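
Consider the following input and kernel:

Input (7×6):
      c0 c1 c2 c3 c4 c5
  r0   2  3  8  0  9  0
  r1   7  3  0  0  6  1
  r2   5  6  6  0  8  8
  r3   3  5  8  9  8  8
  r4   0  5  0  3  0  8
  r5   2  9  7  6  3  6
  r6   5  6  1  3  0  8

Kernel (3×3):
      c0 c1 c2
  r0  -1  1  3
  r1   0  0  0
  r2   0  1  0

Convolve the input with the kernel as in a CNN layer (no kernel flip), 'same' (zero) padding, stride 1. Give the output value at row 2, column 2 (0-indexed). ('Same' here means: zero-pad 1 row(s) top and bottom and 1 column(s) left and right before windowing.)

The receptive field on the zero-padded input at this output position is [3 0 0 / 6 6 0 / 5 8 9]. Elementwise product with the kernel and sum: 3·-1 + 0·1 + 0·3 + 8·1.

5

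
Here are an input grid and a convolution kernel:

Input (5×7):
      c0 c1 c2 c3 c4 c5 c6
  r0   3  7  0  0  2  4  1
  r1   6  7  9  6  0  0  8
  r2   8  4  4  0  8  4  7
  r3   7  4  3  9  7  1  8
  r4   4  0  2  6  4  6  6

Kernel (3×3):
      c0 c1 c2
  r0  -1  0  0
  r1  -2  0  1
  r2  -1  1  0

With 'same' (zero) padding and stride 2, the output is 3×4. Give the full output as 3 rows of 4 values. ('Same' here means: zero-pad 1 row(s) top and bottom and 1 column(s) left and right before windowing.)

Output[0,0]: The receptive field on the zero-padded input at this output position is [0 0 0 / 0 3 7 / 0 6 7]. Elementwise product with the kernel and sum: 0·-1 + 0·-2 + 7·1 + 0·-1 + 6·1.

13 -12 -2 0
11 -16 -4 -1
0 2 -15 -13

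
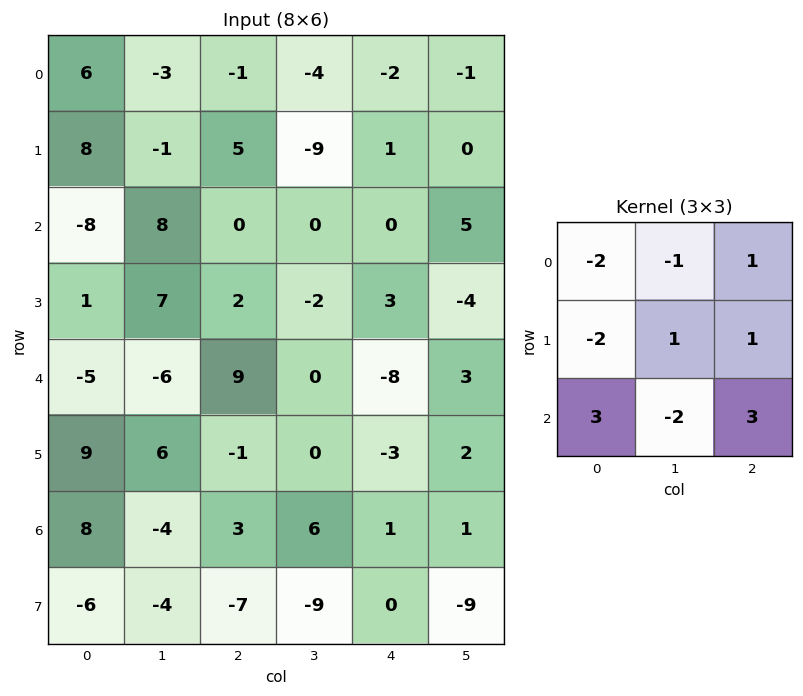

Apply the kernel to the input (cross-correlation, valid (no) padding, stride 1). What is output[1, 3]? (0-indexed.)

-2

The receptive field on the input at this output position is [-9 1 0 / 0 0 5 / -2 3 -4]. Elementwise product with the kernel and sum: -9·-2 + 1·-1 + 0·1 + 0·-2 + 0·1 + 5·1 + -2·3 + 3·-2 + -4·3.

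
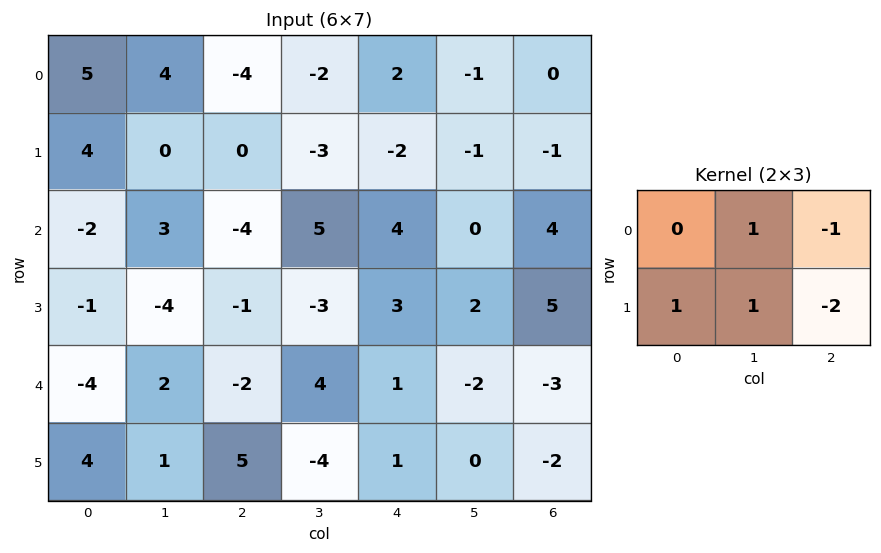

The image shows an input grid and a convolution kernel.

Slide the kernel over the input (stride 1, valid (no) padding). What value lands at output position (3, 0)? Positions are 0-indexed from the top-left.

The receptive field on the input at this output position is [-1 -4 -1 / -4 2 -2]. Elementwise product with the kernel and sum: -4·1 + -1·-1 + -4·1 + 2·1 + -2·-2.

-1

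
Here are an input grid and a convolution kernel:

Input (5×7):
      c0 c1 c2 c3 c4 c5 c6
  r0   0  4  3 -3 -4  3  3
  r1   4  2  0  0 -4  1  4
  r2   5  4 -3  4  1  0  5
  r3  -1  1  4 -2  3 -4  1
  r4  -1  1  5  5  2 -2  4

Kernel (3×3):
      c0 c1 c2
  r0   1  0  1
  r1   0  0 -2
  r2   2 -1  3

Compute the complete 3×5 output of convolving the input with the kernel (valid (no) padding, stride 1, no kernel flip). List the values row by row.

0 24 0 5 8
19 -14 13 -18 3
6 24 3 14 22

Output[0,0]: The receptive field on the input at this output position is [0 4 3 / 4 2 0 / 5 4 -3]. Elementwise product with the kernel and sum: 0·1 + 3·1 + 0·-2 + 5·2 + 4·-1 + -3·3.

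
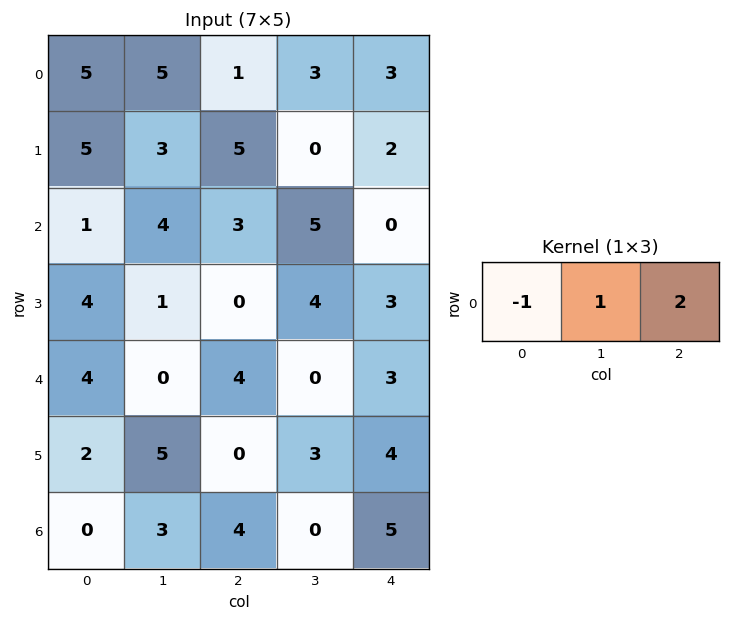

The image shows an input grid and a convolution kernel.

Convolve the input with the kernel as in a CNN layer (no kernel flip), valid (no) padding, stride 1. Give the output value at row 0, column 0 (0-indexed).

The receptive field on the input at this output position is [5 5 1]. Elementwise product with the kernel and sum: 5·-1 + 5·1 + 1·2.

2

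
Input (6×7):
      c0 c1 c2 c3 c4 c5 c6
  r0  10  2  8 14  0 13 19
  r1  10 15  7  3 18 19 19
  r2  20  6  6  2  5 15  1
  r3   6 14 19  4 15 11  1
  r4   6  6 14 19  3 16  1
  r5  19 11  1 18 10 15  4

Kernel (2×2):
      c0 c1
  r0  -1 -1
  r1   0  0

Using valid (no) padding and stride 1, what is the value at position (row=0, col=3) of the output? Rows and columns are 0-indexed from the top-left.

The receptive field on the input at this output position is [14 0 / 3 18]. Elementwise product with the kernel and sum: 14·-1 + 0·-1.

-14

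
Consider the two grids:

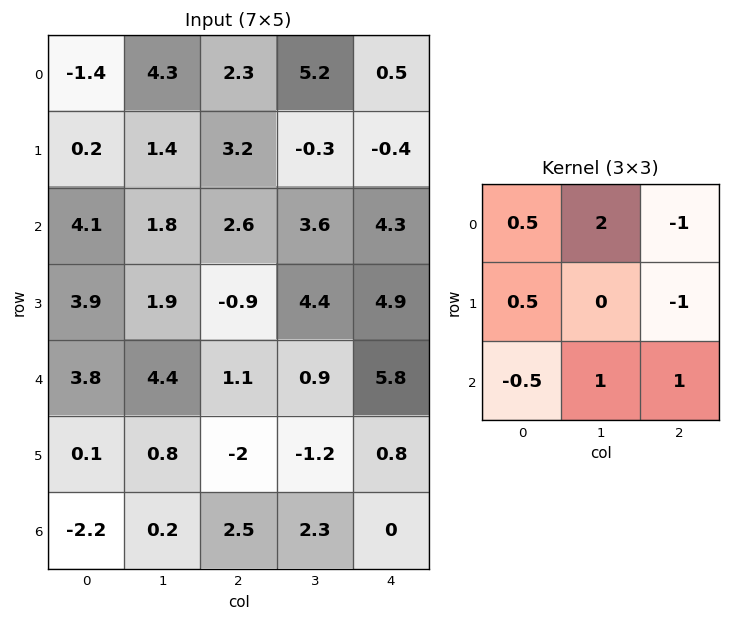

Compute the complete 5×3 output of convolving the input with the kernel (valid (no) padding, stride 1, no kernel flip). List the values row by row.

Output[0,0]: The receptive field on the input at this output position is [-1.4 4.3 2.3 / 0.2 1.4 3.2 / 4.1 1.8 2.6]. Elementwise product with the kernel and sum: -1.4·0.5 + 4.3·2 + 2.3·-1 + 0.2·0.5 + 3.2·-1 + 4.1·-0.5 + 1.8·1 + 2.6·1.
Output[0,1]: The receptive field on the input at this output position is [4.3 2.3 5.2 / 1.4 3.2 -0.3 / 1.8 2.6 3.6]. Elementwise product with the kernel and sum: 4.3·0.5 + 2.3·2 + 5.2·-1 + 1.4·0.5 + -0.3·-1 + 1.8·-0.5 + 2.6·1 + 3.6·1.

4.85 7.85 19.65
-1.8 7.25 8.15
9.5 -1.15 5
6.2 -7.55 -1.2
15.45 9.8 -4.2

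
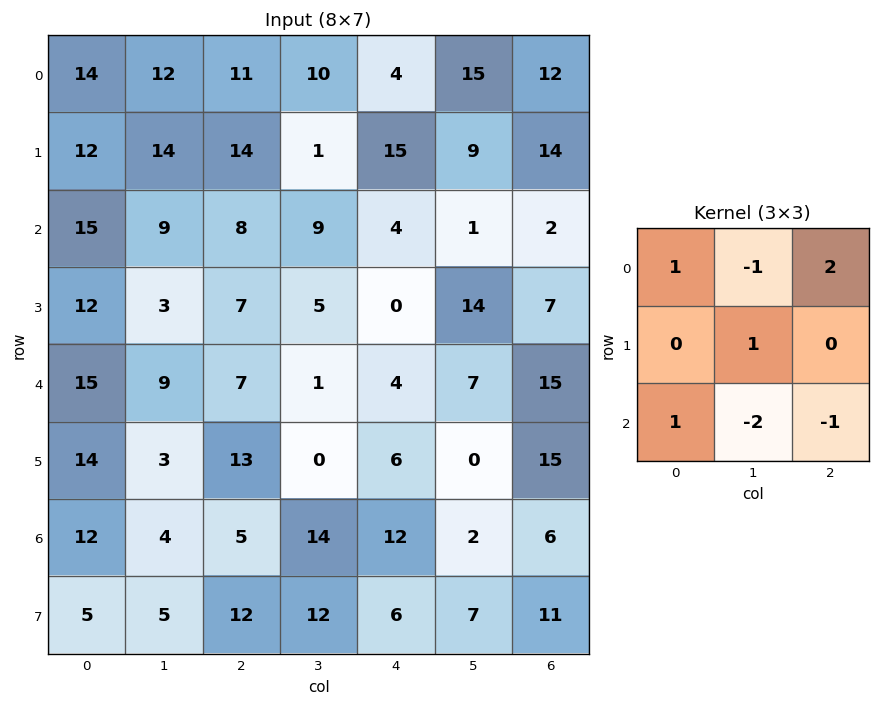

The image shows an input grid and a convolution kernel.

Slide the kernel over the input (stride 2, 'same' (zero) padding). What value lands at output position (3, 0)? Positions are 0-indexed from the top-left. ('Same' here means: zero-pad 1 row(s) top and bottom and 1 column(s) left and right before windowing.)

The receptive field on the zero-padded input at this output position is [0 14 3 / 0 12 4 / 0 5 5]. Elementwise product with the kernel and sum: 0·1 + 14·-1 + 3·2 + 12·1 + 0·1 + 5·-2 + 5·-1.

-11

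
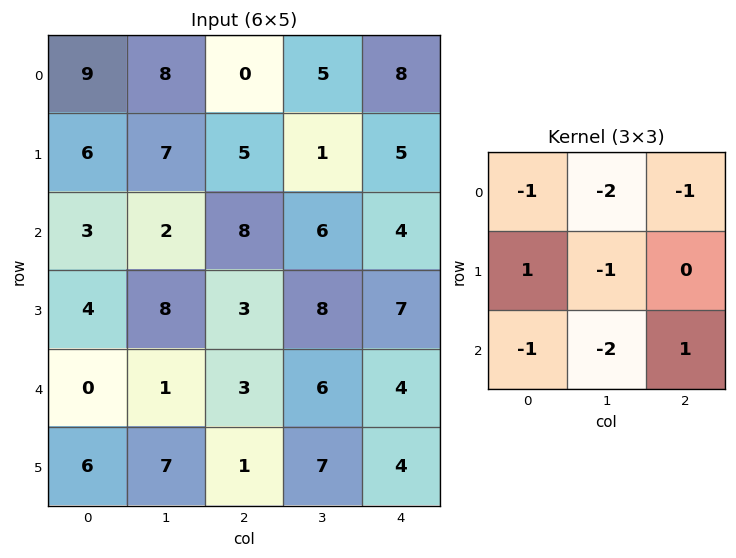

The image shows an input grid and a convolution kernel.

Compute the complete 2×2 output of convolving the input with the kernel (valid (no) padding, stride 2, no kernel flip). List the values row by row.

Output[0,0]: The receptive field on the input at this output position is [9 8 0 / 6 7 5 / 3 2 8]. Elementwise product with the kernel and sum: 9·-1 + 8·-2 + 0·-1 + 6·1 + 7·-1 + 3·-1 + 2·-2 + 8·1.

-25 -30
-18 -40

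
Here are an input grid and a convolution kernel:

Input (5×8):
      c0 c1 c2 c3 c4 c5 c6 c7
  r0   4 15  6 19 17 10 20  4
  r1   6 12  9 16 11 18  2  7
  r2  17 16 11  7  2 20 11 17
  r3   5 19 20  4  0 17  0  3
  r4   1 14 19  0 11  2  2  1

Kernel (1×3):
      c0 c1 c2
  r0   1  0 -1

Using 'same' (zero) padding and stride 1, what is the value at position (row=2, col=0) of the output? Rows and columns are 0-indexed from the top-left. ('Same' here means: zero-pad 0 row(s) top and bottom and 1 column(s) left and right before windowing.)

The receptive field on the zero-padded input at this output position is [0 17 16]. Elementwise product with the kernel and sum: 0·1 + 16·-1.

-16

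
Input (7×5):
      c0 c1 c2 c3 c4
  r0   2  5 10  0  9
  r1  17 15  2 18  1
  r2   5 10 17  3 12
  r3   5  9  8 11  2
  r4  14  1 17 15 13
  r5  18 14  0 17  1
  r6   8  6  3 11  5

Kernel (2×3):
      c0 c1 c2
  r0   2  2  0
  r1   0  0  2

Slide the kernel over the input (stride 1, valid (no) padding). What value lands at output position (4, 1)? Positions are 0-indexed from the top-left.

70

The receptive field on the input at this output position is [1 17 15 / 14 0 17]. Elementwise product with the kernel and sum: 1·2 + 17·2 + 17·2.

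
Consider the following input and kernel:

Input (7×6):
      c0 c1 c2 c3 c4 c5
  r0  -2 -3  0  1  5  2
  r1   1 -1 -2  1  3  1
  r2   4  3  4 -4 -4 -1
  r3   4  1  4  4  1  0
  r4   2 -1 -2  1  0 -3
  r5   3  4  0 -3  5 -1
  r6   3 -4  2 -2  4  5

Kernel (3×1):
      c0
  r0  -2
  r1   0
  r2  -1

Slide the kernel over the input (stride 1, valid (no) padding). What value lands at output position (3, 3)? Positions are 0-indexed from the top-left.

The receptive field on the input at this output position is [4 / 1 / -3]. Elementwise product with the kernel and sum: 4·-2 + -3·-1.

-5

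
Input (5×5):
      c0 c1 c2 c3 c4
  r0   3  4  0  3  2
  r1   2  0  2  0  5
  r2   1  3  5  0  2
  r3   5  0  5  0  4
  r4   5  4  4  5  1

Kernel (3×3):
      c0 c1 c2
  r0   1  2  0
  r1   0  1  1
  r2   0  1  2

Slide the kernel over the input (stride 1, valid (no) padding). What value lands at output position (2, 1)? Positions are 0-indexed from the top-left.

32

The receptive field on the input at this output position is [3 5 0 / 0 5 0 / 4 4 5]. Elementwise product with the kernel and sum: 3·1 + 5·2 + 5·1 + 0·1 + 4·1 + 5·2.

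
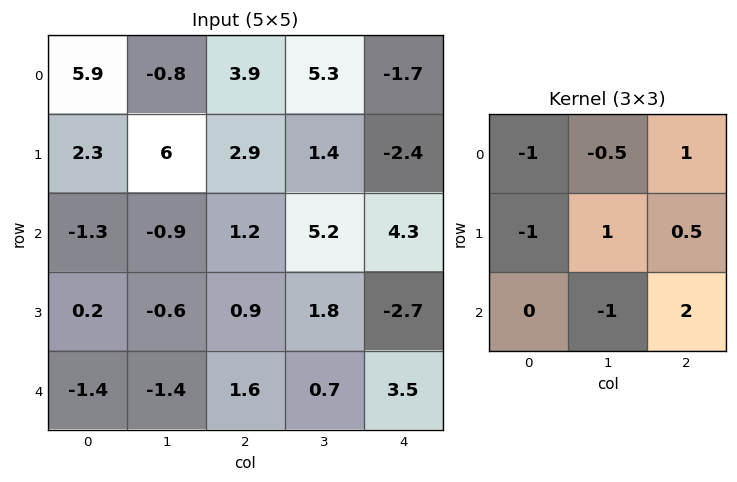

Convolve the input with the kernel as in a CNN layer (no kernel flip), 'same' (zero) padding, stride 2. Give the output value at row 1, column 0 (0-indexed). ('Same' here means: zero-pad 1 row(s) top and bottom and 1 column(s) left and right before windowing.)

The receptive field on the zero-padded input at this output position is [0 2.3 6 / 0 -1.3 -0.9 / 0 0.2 -0.6]. Elementwise product with the kernel and sum: 0·-1 + 2.3·-0.5 + 6·1 + 0·-1 + -1.3·1 + -0.9·0.5 + 0.2·-1 + -0.6·2.

1.7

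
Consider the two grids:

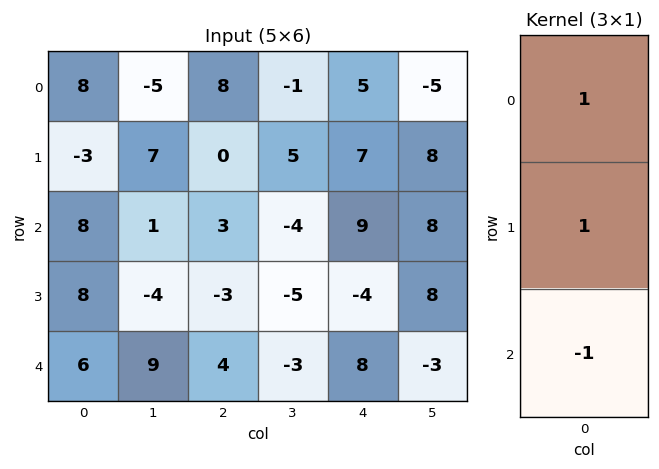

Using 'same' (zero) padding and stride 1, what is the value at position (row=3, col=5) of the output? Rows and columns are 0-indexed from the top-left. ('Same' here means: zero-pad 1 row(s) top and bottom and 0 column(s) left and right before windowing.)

19

The receptive field on the zero-padded input at this output position is [8 / 8 / -3]. Elementwise product with the kernel and sum: 8·1 + 8·1 + -3·-1.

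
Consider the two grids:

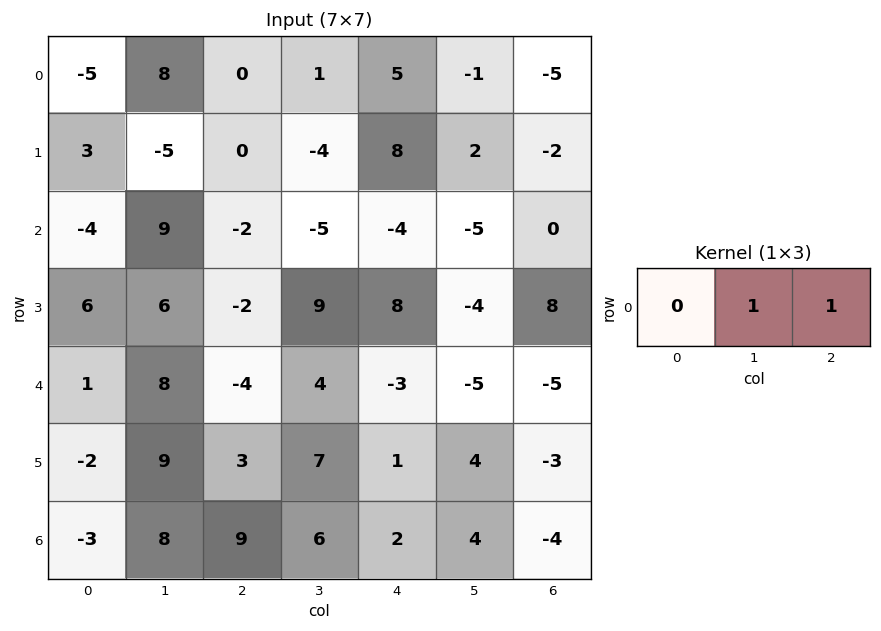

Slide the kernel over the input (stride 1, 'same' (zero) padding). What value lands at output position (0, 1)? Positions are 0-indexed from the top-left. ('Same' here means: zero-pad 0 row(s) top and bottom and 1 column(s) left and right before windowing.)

The receptive field on the zero-padded input at this output position is [-5 8 0]. Elementwise product with the kernel and sum: 8·1 + 0·1.

8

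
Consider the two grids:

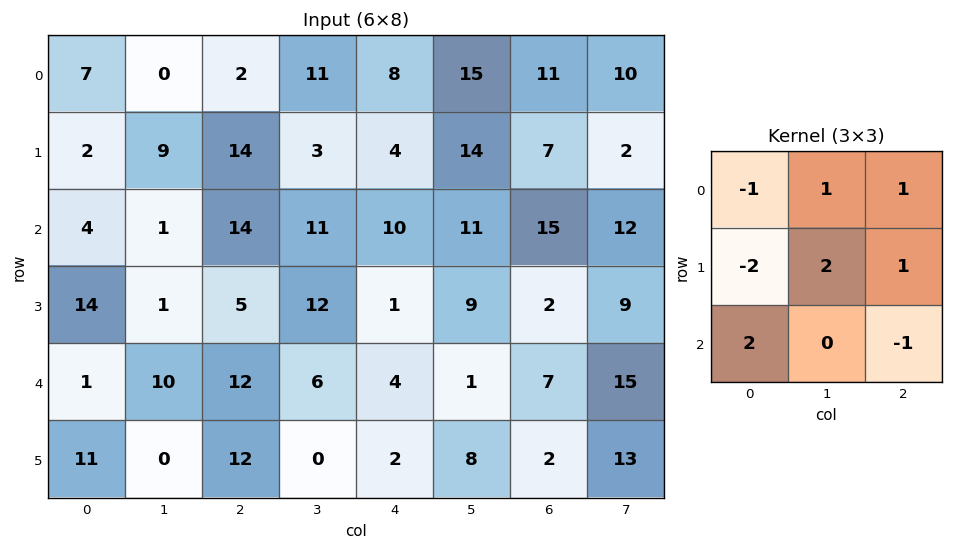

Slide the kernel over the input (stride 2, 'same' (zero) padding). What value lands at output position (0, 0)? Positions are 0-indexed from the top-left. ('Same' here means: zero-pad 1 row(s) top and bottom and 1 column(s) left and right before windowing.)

5

The receptive field on the zero-padded input at this output position is [0 0 0 / 0 7 0 / 0 2 9]. Elementwise product with the kernel and sum: 0·-1 + 0·1 + 0·1 + 0·-2 + 7·2 + 0·1 + 0·2 + 9·-1.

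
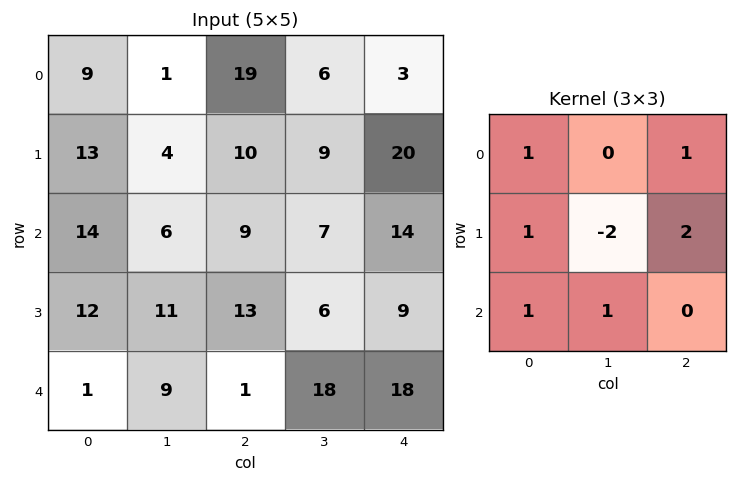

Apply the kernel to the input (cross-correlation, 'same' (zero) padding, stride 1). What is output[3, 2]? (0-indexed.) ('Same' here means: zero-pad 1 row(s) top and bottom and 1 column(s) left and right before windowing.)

The receptive field on the zero-padded input at this output position is [6 9 7 / 11 13 6 / 9 1 18]. Elementwise product with the kernel and sum: 6·1 + 7·1 + 11·1 + 13·-2 + 6·2 + 9·1 + 1·1.

20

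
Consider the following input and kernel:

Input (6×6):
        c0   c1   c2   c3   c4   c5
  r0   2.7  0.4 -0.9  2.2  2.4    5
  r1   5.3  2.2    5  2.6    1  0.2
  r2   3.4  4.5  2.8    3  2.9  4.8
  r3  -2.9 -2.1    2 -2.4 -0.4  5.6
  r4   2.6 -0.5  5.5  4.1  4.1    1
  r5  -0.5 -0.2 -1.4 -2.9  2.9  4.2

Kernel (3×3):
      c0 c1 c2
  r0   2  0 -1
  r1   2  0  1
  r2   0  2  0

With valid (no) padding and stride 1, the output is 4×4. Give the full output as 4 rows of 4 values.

Output[0,0]: The receptive field on the input at this output position is [2.7 0.4 -0.9 / 5.3 2.2 5 / 3.4 4.5 2.8]. Elementwise product with the kernel and sum: 2.7·2 + -0.9·-1 + 5.3·2 + 5·1 + 4.5·2.
Output[0,1]: The receptive field on the input at this output position is [0.4 -0.9 2.2 / 2.2 5 2.6 / 4.5 2.8 3]. Elementwise product with the kernel and sum: 0.4·2 + 2.2·-1 + 2.2·2 + 2.6·1 + 2.8·2.

30.9 11.2 12.8 10.6
11 17.8 12.7 15
-0.8 10.4 14.5 10.2
2.5 -1.5 13.7 4.6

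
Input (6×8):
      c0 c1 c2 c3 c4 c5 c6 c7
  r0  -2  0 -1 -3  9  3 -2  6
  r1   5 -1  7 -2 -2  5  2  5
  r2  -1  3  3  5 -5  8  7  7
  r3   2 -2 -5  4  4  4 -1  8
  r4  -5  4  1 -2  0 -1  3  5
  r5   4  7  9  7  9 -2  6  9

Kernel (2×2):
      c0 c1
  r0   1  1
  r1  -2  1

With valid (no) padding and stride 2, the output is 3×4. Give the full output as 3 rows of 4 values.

-13 -20 21 5
-4 22 -1 24
-2 -12 -21 5

Output[0,0]: The receptive field on the input at this output position is [-2 0 / 5 -1]. Elementwise product with the kernel and sum: -2·1 + 0·1 + 5·-2 + -1·1.
Output[0,1]: The receptive field on the input at this output position is [-1 -3 / 7 -2]. Elementwise product with the kernel and sum: -1·1 + -3·1 + 7·-2 + -2·1.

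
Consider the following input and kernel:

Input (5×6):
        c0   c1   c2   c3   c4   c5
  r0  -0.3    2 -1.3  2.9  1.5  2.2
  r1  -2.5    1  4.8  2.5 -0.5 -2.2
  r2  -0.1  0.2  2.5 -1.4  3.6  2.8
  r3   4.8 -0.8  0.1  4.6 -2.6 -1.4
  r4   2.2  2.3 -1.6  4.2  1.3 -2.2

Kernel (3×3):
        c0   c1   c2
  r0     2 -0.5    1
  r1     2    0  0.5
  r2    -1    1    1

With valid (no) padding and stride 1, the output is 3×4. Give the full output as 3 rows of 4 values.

Output[0,0]: The receptive field on the input at this output position is [-0.3 2 -1.3 / -2.5 1 4.8 / -0.1 0.2 2.5]. Elementwise product with the kernel and sum: -0.3·2 + 2·-0.5 + -1.3·1 + -2.5·2 + 4.8·0.5 + -0.1·-1 + 0.2·1 + 2.5·1.
Output[0,1]: The receptive field on the input at this output position is [2 -1.3 2.9 / 1 4.8 2.5 / 0.2 2.5 -1.4]. Elementwise product with the kernel and sum: 2·2 + -1.3·-0.5 + 2.9·1 + 1·2 + 2.5·0.5 + 0.2·-1 + 2.5·1 + -1.4·1.

-2.7 11.7 6.5 18.95
-5.15 7.3 16.55 -6.95
10.35 -1.25 15.3 1.6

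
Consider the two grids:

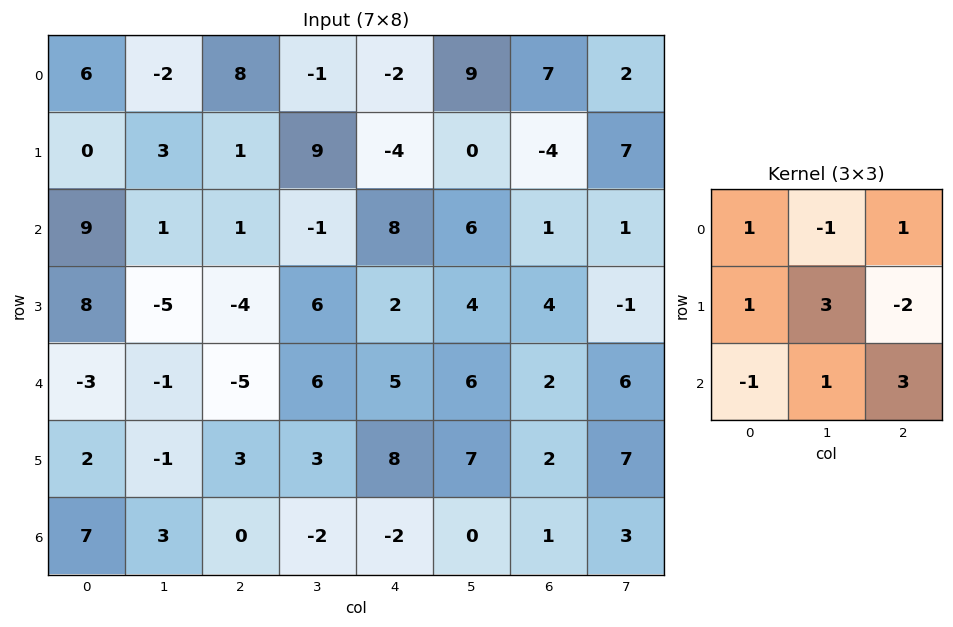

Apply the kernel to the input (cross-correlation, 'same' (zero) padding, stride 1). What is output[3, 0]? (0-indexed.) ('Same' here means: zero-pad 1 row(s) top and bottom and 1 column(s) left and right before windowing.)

20

The receptive field on the zero-padded input at this output position is [0 9 1 / 0 8 -5 / 0 -3 -1]. Elementwise product with the kernel and sum: 0·1 + 9·-1 + 1·1 + 0·1 + 8·3 + -5·-2 + 0·-1 + -3·1 + -1·3.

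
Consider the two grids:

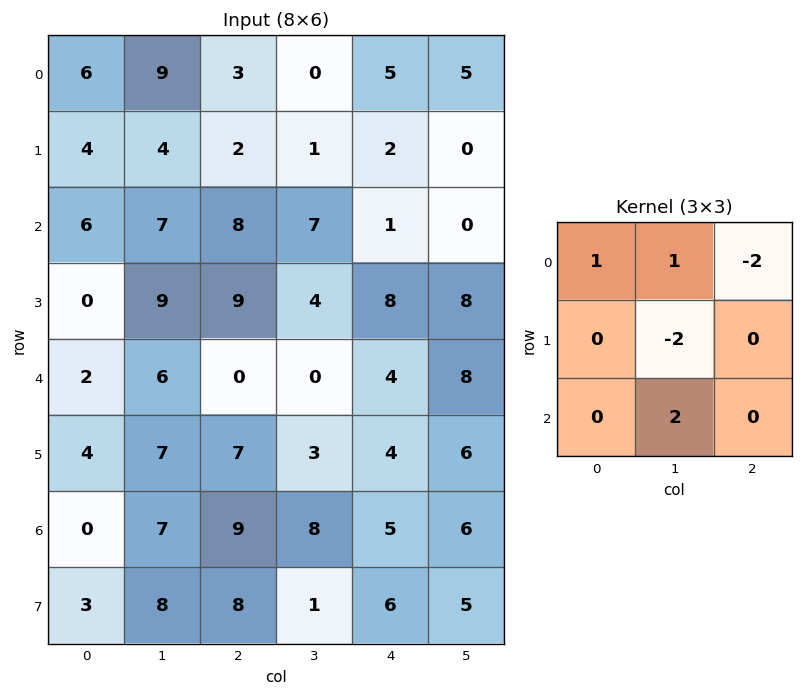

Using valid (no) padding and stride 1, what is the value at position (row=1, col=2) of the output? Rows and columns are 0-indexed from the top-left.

-7

The receptive field on the input at this output position is [2 1 2 / 8 7 1 / 9 4 8]. Elementwise product with the kernel and sum: 2·1 + 1·1 + 2·-2 + 7·-2 + 4·2.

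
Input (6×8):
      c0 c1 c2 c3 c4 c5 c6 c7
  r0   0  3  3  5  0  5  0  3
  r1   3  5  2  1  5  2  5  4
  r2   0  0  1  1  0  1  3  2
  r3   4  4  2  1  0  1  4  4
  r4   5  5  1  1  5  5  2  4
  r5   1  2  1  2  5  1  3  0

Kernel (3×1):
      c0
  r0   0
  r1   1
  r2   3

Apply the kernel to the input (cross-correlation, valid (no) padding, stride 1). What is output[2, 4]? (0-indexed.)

15

The receptive field on the input at this output position is [0 / 0 / 5]. Elementwise product with the kernel and sum: 0·1 + 5·3.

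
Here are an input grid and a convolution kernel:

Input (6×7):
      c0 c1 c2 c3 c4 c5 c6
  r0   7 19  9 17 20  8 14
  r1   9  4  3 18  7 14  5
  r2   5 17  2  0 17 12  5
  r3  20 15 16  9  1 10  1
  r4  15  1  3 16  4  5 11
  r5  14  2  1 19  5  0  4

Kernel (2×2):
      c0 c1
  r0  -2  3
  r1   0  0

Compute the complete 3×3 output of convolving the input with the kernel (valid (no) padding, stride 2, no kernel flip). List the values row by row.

43 33 -16
41 -4 2
-27 42 7

Output[0,0]: The receptive field on the input at this output position is [7 19 / 9 4]. Elementwise product with the kernel and sum: 7·-2 + 19·3.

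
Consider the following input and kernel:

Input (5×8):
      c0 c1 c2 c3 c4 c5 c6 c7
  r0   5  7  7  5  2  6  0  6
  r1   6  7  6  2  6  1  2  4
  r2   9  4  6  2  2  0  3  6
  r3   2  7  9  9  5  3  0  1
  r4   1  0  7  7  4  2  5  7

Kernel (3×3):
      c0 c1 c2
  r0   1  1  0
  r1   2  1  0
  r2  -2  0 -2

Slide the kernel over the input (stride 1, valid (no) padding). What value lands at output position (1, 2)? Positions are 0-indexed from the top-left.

-6

The receptive field on the input at this output position is [6 2 6 / 6 2 2 / 9 9 5]. Elementwise product with the kernel and sum: 6·1 + 2·1 + 6·2 + 2·1 + 9·-2 + 5·-2.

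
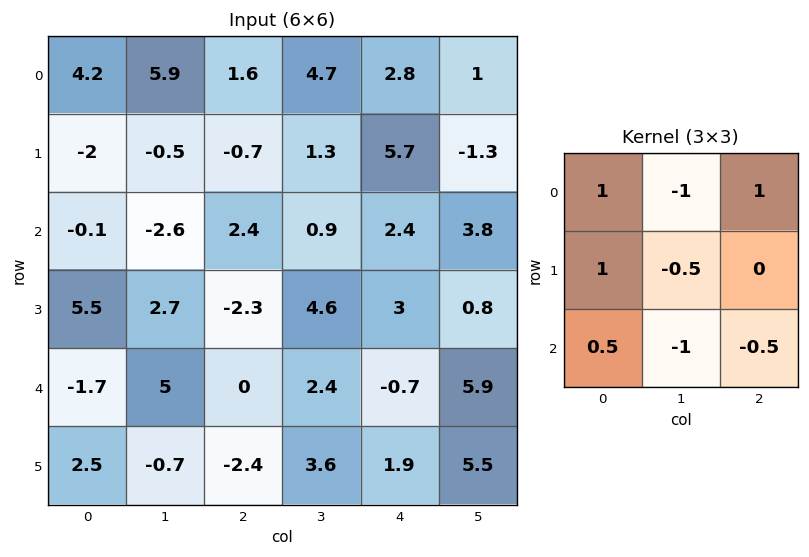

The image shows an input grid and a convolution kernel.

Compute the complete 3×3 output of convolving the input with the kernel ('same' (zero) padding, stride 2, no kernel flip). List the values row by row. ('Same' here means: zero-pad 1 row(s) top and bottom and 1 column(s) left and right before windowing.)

0.15 4.9 -1.1
-5.3 -0.95 -7.1
-4.1 14.85 2.3

Output[0,0]: The receptive field on the zero-padded input at this output position is [0 0 0 / 0 4.2 5.9 / 0 -2 -0.5]. Elementwise product with the kernel and sum: 0·1 + 0·-1 + 0·1 + 0·1 + 4.2·-0.5 + 0·0.5 + -2·-1 + -0.5·-0.5.
Output[0,1]: The receptive field on the zero-padded input at this output position is [0 0 0 / 5.9 1.6 4.7 / -0.5 -0.7 1.3]. Elementwise product with the kernel and sum: 0·1 + 0·-1 + 0·1 + 5.9·1 + 1.6·-0.5 + -0.5·0.5 + -0.7·-1 + 1.3·-0.5.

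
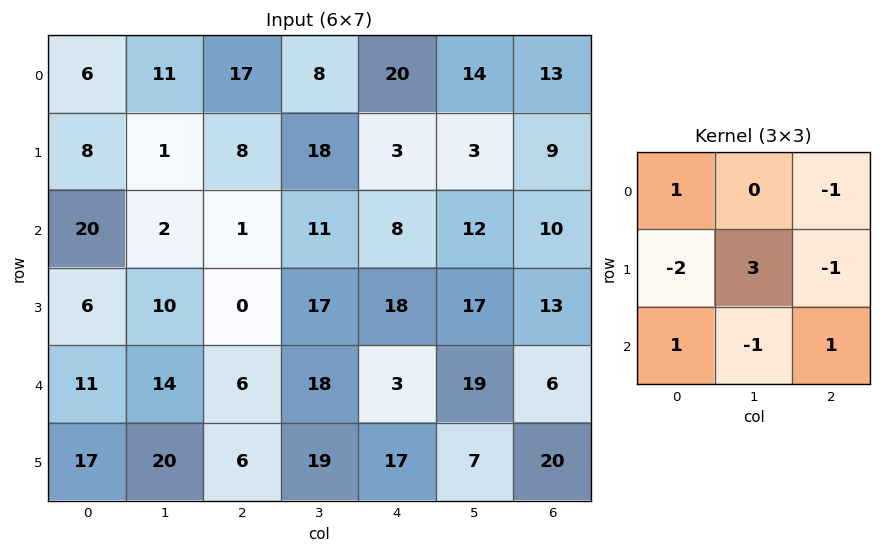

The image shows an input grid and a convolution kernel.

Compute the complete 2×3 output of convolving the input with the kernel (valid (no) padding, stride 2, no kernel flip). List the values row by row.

-13 30 7
40 17 -10

Output[0,0]: The receptive field on the input at this output position is [6 11 17 / 8 1 8 / 20 2 1]. Elementwise product with the kernel and sum: 6·1 + 17·-1 + 8·-2 + 1·3 + 8·-1 + 20·1 + 2·-1 + 1·1.
Output[0,1]: The receptive field on the input at this output position is [17 8 20 / 8 18 3 / 1 11 8]. Elementwise product with the kernel and sum: 17·1 + 20·-1 + 8·-2 + 18·3 + 3·-1 + 1·1 + 11·-1 + 8·1.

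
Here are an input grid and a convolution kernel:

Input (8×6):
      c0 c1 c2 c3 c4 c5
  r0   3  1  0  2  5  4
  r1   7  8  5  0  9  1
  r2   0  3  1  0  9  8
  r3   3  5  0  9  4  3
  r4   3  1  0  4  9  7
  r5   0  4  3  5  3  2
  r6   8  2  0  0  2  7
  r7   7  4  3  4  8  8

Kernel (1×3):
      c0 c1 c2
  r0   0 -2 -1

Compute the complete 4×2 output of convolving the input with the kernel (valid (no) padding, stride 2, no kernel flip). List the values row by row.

-2 -9
-7 -9
-2 -17
-4 -2

Output[0,0]: The receptive field on the input at this output position is [3 1 0]. Elementwise product with the kernel and sum: 1·-2 + 0·-1.
Output[0,1]: The receptive field on the input at this output position is [0 2 5]. Elementwise product with the kernel and sum: 2·-2 + 5·-1.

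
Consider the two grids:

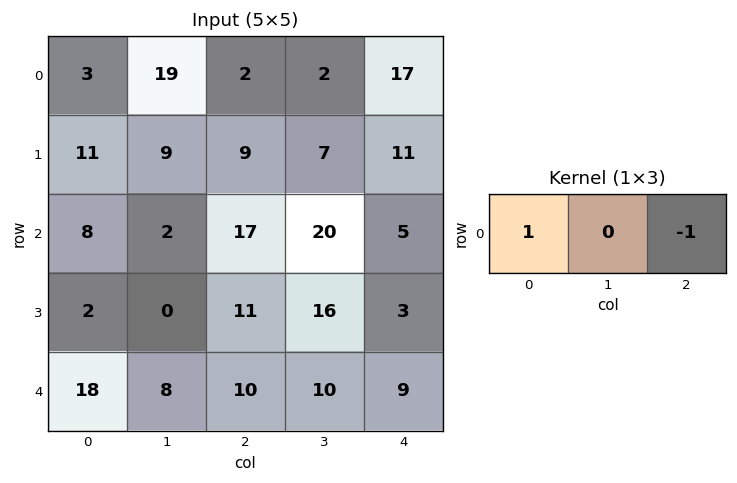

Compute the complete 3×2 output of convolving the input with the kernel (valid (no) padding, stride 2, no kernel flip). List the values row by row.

Output[0,0]: The receptive field on the input at this output position is [3 19 2]. Elementwise product with the kernel and sum: 3·1 + 2·-1.

1 -15
-9 12
8 1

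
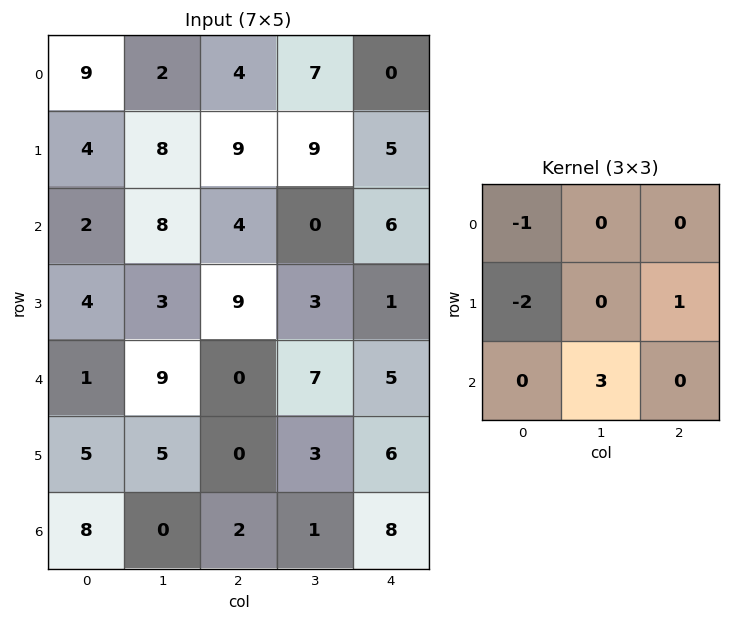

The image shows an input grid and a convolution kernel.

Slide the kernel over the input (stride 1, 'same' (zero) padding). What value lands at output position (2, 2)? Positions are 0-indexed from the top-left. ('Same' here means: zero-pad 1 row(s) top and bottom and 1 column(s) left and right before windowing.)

3

The receptive field on the zero-padded input at this output position is [8 9 9 / 8 4 0 / 3 9 3]. Elementwise product with the kernel and sum: 8·-1 + 8·-2 + 0·1 + 9·3.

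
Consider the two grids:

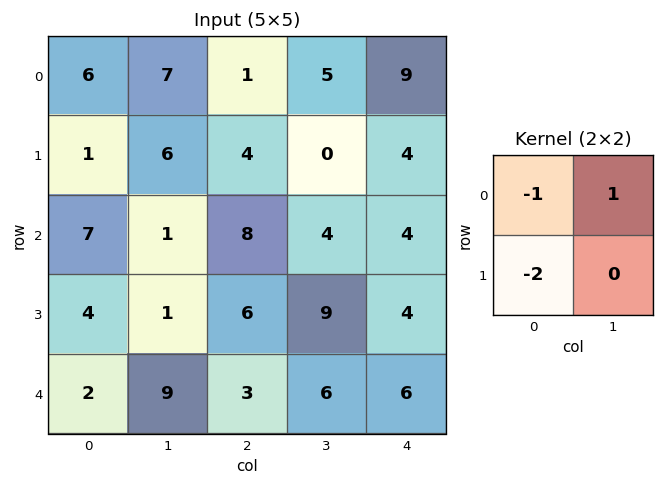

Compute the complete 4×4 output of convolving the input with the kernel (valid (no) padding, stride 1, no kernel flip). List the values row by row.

Output[0,0]: The receptive field on the input at this output position is [6 7 / 1 6]. Elementwise product with the kernel and sum: 6·-1 + 7·1 + 1·-2.

-1 -18 -4 4
-9 -4 -20 -4
-14 5 -16 -18
-7 -13 -3 -17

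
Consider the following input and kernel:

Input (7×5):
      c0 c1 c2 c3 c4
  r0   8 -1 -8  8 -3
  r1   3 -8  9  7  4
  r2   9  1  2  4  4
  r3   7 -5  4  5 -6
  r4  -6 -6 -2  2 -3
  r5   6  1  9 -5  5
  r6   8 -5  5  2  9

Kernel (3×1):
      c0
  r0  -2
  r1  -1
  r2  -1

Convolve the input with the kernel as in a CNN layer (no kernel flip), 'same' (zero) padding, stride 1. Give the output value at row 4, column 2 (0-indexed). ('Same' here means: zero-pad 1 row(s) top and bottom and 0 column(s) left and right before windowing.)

-15

The receptive field on the zero-padded input at this output position is [4 / -2 / 9]. Elementwise product with the kernel and sum: 4·-2 + -2·-1 + 9·-1.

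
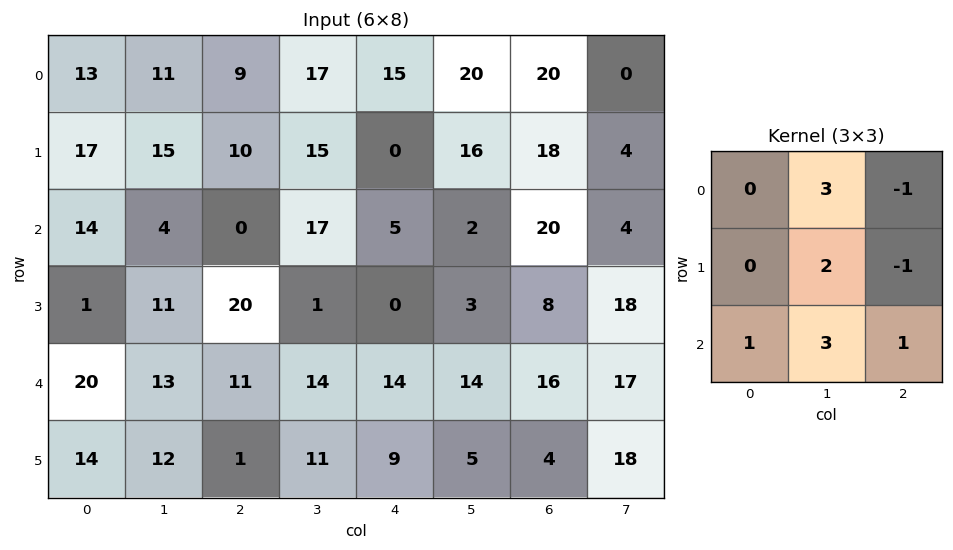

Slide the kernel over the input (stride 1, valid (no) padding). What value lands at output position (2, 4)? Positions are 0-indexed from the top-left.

56

The receptive field on the input at this output position is [5 2 20 / 0 3 8 / 14 14 16]. Elementwise product with the kernel and sum: 2·3 + 20·-1 + 3·2 + 8·-1 + 14·1 + 14·3 + 16·1.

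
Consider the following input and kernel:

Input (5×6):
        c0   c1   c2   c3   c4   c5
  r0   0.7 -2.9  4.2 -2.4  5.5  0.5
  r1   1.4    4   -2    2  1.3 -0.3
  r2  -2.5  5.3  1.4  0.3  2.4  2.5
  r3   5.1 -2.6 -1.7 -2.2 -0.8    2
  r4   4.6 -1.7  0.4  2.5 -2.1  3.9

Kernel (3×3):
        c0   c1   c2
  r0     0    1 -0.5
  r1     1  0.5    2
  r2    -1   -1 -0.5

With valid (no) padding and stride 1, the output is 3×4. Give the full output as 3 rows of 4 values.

Output[0,0]: The receptive field on the input at this output position is [0.7 -2.9 4.2 / 1.4 4 -2 / -2.5 5.3 1.4]. Elementwise product with the kernel and sum: -2.9·1 + 4.2·-0.5 + 1.4·1 + 4·0.5 + -2·2 + -2.5·-1 + 5.3·-1 + 1.4·-0.5.

-9.1 5.55 -6.45 3.35
6.3 9 12 9.95
1.9 -6.55 -7.15 0.2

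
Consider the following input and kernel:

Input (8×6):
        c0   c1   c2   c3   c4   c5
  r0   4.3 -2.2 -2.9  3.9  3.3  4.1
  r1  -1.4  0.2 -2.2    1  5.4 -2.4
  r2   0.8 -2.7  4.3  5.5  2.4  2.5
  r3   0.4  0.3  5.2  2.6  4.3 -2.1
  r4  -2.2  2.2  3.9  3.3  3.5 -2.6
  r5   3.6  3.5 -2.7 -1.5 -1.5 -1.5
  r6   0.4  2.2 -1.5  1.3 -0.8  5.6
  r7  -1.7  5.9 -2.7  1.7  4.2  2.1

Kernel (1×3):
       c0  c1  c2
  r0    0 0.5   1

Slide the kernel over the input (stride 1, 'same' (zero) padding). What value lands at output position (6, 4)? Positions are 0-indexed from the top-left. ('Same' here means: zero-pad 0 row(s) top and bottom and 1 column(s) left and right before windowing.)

The receptive field on the zero-padded input at this output position is [1.3 -0.8 5.6]. Elementwise product with the kernel and sum: -0.8·0.5 + 5.6·1.

5.2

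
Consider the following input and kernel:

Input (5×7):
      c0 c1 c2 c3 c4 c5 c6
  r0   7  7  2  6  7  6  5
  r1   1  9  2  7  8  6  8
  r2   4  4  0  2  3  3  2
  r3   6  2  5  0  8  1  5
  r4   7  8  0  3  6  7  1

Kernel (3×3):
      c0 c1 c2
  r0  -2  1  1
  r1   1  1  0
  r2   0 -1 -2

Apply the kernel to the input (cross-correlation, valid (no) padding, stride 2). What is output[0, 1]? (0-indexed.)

10

The receptive field on the input at this output position is [2 6 7 / 2 7 8 / 0 2 3]. Elementwise product with the kernel and sum: 2·-2 + 6·1 + 7·1 + 2·1 + 7·1 + 2·-1 + 3·-2.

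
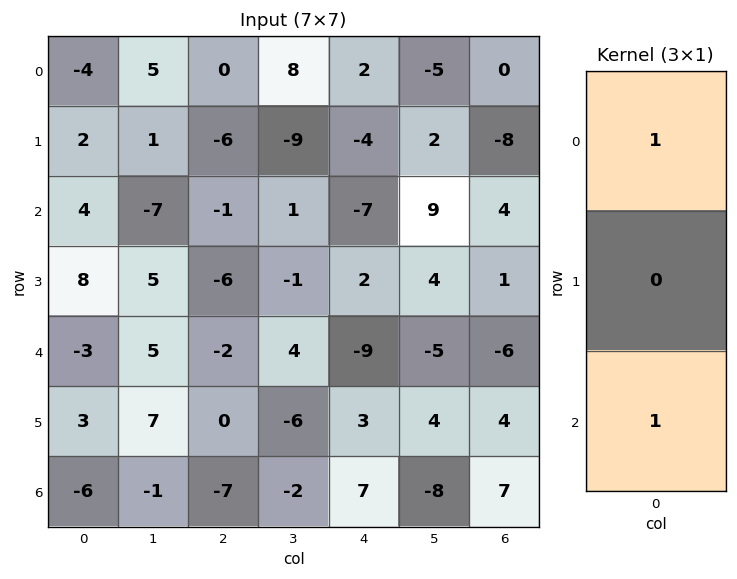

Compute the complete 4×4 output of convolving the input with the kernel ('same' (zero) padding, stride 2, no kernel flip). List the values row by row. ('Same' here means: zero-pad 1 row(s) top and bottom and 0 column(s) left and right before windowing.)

2 -6 -4 -8
10 -12 -2 -7
11 -6 5 5
3 0 3 4

Output[0,0]: The receptive field on the zero-padded input at this output position is [0 / -4 / 2]. Elementwise product with the kernel and sum: 0·1 + 2·1.
Output[0,1]: The receptive field on the zero-padded input at this output position is [0 / 0 / -6]. Elementwise product with the kernel and sum: 0·1 + -6·1.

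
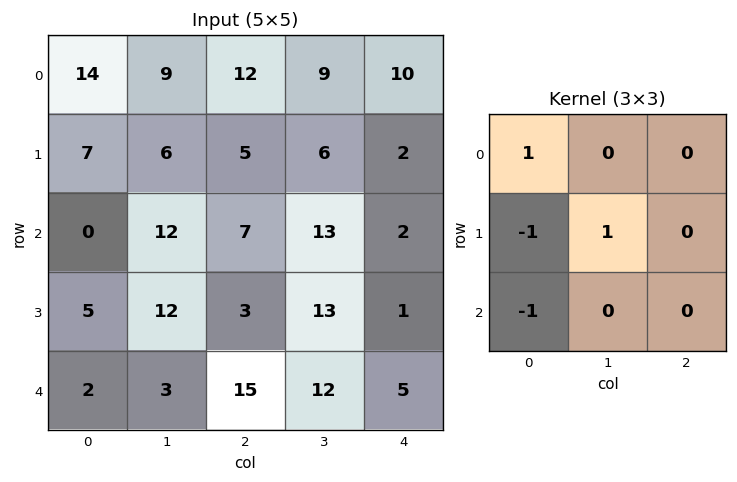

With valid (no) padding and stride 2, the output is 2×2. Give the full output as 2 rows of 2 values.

Output[0,0]: The receptive field on the input at this output position is [14 9 12 / 7 6 5 / 0 12 7]. Elementwise product with the kernel and sum: 14·1 + 7·-1 + 6·1 + 0·-1.
Output[0,1]: The receptive field on the input at this output position is [12 9 10 / 5 6 2 / 7 13 2]. Elementwise product with the kernel and sum: 12·1 + 5·-1 + 6·1 + 7·-1.

13 6
5 2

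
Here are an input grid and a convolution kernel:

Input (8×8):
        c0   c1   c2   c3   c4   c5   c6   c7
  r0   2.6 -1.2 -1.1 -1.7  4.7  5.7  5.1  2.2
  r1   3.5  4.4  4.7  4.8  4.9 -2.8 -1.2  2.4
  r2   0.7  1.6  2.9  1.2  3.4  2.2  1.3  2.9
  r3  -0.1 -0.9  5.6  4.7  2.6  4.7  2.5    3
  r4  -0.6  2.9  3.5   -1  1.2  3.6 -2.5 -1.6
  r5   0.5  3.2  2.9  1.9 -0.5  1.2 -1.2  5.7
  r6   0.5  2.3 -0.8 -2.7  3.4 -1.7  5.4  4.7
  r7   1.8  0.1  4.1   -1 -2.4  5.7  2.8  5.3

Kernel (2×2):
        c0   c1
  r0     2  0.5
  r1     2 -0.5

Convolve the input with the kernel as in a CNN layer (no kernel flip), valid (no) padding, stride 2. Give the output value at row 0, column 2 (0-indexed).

The receptive field on the input at this output position is [4.7 5.7 / 4.9 -2.8]. Elementwise product with the kernel and sum: 4.7·2 + 5.7·0.5 + 4.9·2 + -2.8·-0.5.

23.45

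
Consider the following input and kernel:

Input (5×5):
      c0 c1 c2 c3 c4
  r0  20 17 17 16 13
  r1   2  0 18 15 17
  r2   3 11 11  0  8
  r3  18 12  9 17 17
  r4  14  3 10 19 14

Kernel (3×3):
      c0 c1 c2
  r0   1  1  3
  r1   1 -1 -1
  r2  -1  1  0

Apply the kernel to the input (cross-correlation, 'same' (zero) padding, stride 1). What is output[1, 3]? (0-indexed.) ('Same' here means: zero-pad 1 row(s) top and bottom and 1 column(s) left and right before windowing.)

47

The receptive field on the zero-padded input at this output position is [17 16 13 / 18 15 17 / 11 0 8]. Elementwise product with the kernel and sum: 17·1 + 16·1 + 13·3 + 18·1 + 15·-1 + 17·-1 + 11·-1 + 0·1.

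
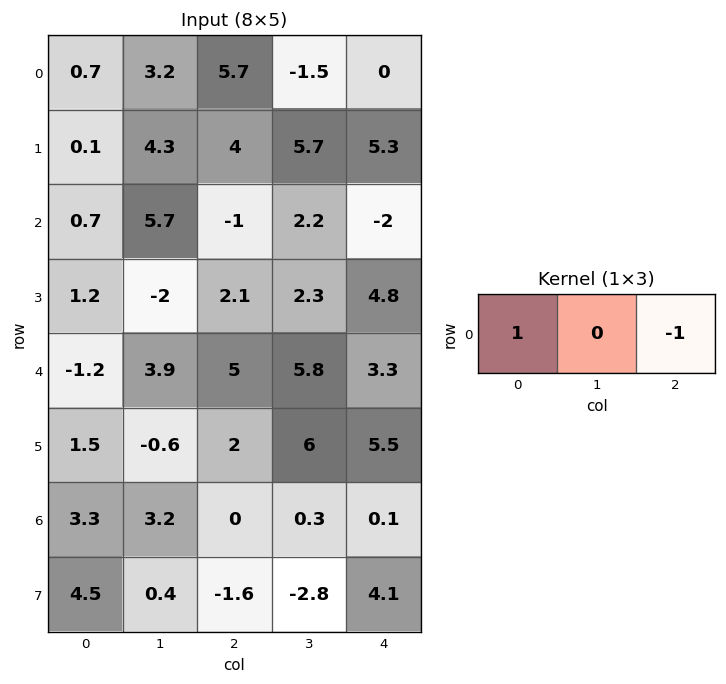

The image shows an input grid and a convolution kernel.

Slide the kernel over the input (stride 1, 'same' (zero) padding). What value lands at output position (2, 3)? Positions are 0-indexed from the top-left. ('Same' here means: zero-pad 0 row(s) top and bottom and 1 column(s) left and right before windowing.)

1

The receptive field on the zero-padded input at this output position is [-1 2.2 -2]. Elementwise product with the kernel and sum: -1·1 + -2·-1.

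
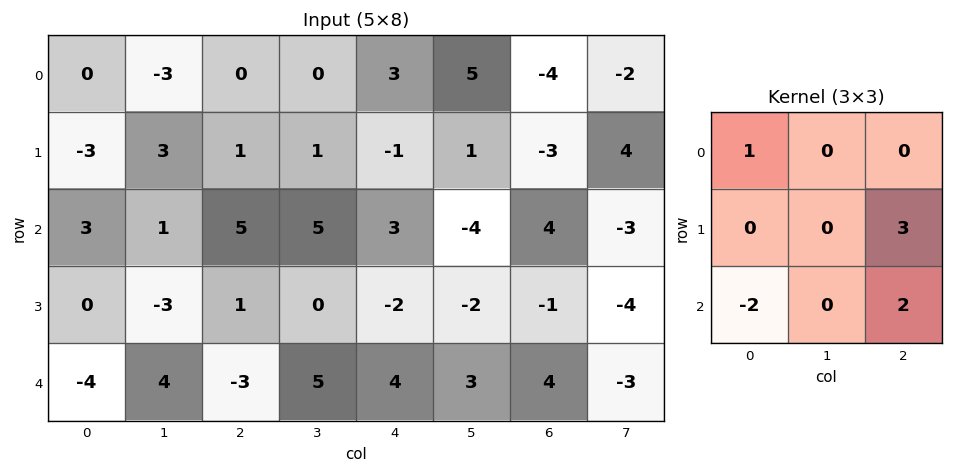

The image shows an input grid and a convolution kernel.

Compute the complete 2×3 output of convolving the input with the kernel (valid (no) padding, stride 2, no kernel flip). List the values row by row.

Output[0,0]: The receptive field on the input at this output position is [0 -3 0 / -3 3 1 / 3 1 5]. Elementwise product with the kernel and sum: 0·1 + 1·3 + 3·-2 + 5·2.
Output[0,1]: The receptive field on the input at this output position is [0 0 3 / 1 1 -1 / 5 5 3]. Elementwise product with the kernel and sum: 0·1 + -1·3 + 5·-2 + 3·2.

7 -7 -4
8 13 0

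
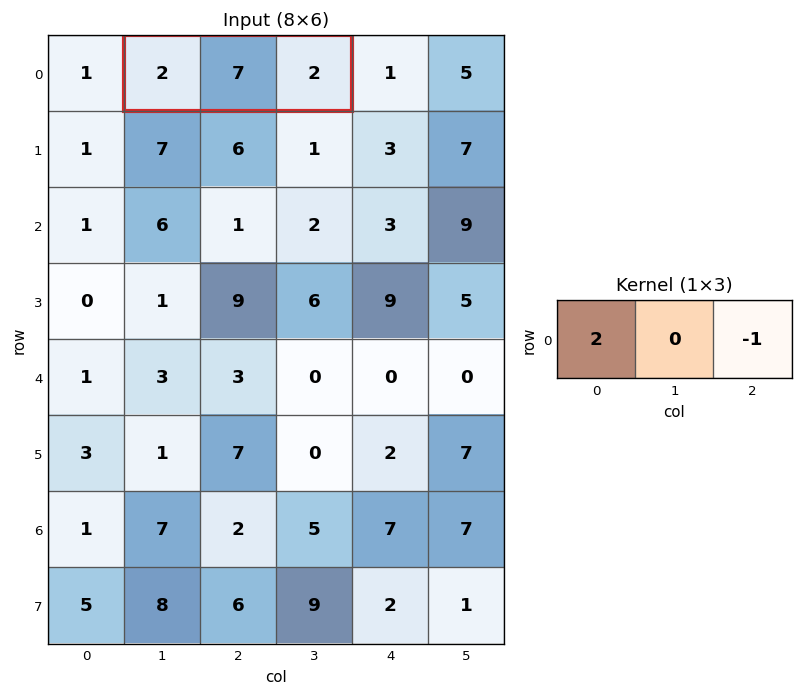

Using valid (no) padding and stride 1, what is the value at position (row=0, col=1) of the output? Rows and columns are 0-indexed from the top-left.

The receptive field on the input at this output position is [2 7 2]. Elementwise product with the kernel and sum: 2·2 + 2·-1.

2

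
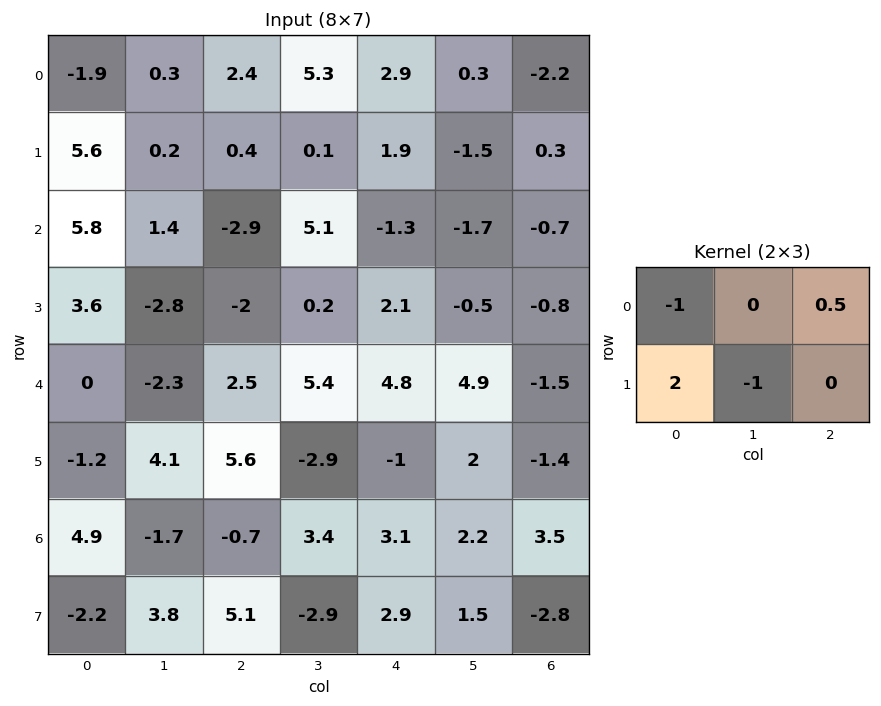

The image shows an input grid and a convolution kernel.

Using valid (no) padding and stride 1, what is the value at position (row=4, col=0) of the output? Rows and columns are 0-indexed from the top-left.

-5.25

The receptive field on the input at this output position is [0 -2.3 2.5 / -1.2 4.1 5.6]. Elementwise product with the kernel and sum: 0·-1 + 2.5·0.5 + -1.2·2 + 4.1·-1.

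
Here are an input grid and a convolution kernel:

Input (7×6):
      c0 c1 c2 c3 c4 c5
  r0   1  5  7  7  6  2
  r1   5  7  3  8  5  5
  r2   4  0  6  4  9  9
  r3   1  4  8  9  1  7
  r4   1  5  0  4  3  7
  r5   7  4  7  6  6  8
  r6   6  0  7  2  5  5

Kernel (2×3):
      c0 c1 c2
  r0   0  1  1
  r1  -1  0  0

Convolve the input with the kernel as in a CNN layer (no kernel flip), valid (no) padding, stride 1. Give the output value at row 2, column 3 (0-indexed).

The receptive field on the input at this output position is [4 9 9 / 9 1 7]. Elementwise product with the kernel and sum: 9·1 + 9·1 + 9·-1.

9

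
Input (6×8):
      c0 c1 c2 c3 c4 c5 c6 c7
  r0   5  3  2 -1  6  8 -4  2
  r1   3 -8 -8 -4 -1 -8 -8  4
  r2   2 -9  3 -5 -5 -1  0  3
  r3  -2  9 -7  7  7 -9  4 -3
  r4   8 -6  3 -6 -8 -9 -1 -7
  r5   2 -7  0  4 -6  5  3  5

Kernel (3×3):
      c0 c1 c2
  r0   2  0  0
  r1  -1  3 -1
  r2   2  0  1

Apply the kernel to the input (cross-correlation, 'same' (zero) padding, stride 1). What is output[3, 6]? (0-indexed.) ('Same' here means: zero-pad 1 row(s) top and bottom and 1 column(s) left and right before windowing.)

-3

The receptive field on the zero-padded input at this output position is [-1 0 3 / -9 4 -3 / -9 -1 -7]. Elementwise product with the kernel and sum: -1·2 + -9·-1 + 4·3 + -3·-1 + -9·2 + -7·1.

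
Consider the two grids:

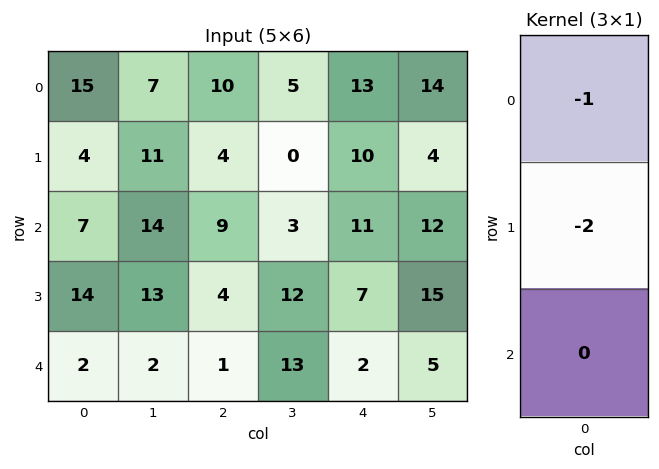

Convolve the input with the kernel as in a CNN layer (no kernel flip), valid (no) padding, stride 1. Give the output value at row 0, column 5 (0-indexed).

The receptive field on the input at this output position is [14 / 4 / 12]. Elementwise product with the kernel and sum: 14·-1 + 4·-2.

-22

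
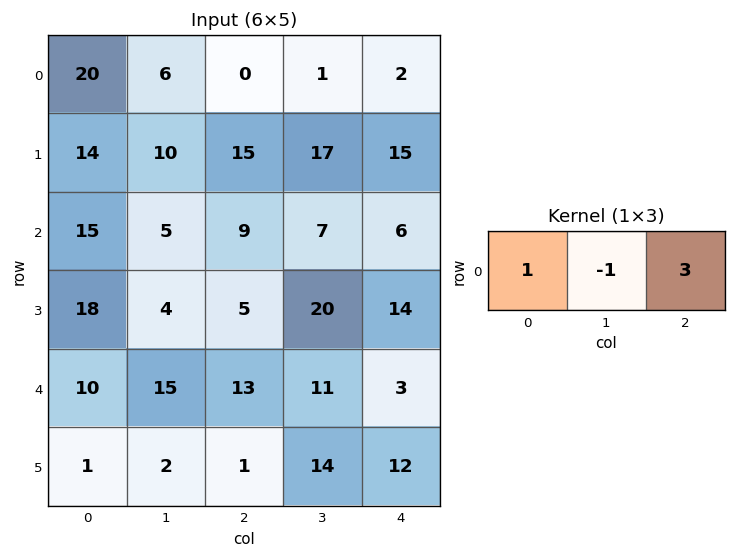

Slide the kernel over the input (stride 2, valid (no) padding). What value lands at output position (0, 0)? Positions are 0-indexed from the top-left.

The receptive field on the input at this output position is [20 6 0]. Elementwise product with the kernel and sum: 20·1 + 6·-1 + 0·3.

14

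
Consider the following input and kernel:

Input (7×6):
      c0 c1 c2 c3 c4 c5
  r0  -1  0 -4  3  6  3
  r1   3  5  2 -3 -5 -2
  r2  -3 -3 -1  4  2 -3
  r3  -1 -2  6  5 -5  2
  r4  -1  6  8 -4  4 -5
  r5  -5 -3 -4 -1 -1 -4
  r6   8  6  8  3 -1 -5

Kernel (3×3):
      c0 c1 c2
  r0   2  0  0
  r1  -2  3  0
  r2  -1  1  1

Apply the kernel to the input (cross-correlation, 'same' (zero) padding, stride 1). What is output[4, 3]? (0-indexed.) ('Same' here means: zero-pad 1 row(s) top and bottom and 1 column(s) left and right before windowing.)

-14

The receptive field on the zero-padded input at this output position is [6 5 -5 / 8 -4 4 / -4 -1 -1]. Elementwise product with the kernel and sum: 6·2 + 8·-2 + -4·3 + -4·-1 + -1·1 + -1·1.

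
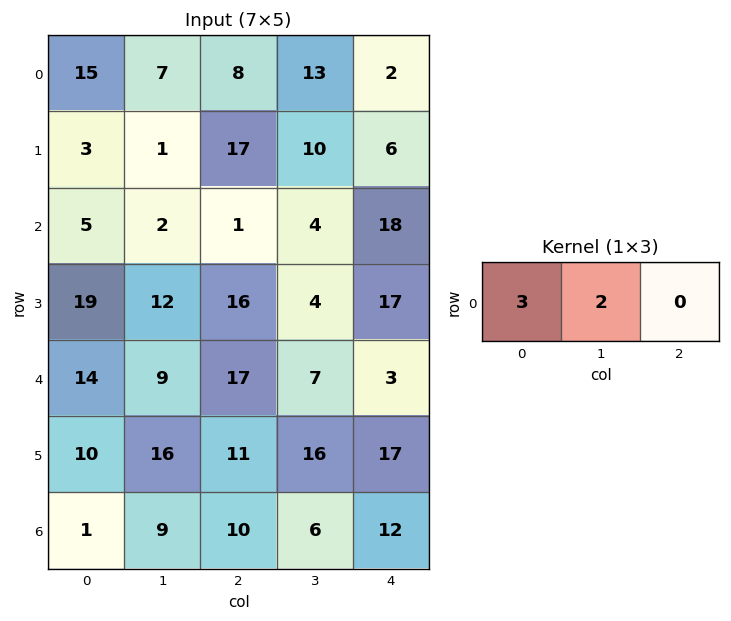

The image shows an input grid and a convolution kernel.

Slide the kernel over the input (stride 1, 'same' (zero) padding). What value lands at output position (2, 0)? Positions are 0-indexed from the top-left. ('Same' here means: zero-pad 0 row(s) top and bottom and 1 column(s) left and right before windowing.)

10

The receptive field on the zero-padded input at this output position is [0 5 2]. Elementwise product with the kernel and sum: 0·3 + 5·2.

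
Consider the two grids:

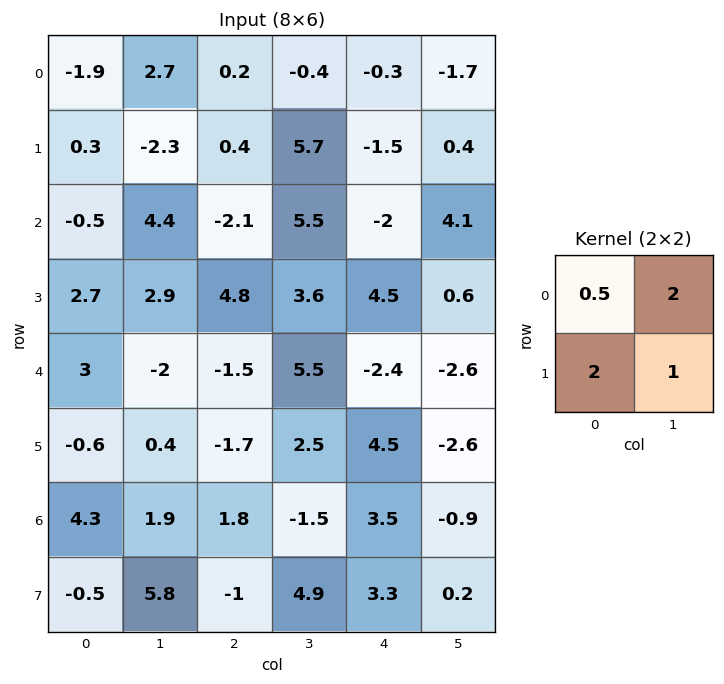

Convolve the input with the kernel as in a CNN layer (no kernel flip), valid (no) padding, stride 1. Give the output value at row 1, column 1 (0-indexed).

6.35

The receptive field on the input at this output position is [-2.3 0.4 / 4.4 -2.1]. Elementwise product with the kernel and sum: -2.3·0.5 + 0.4·2 + 4.4·2 + -2.1·1.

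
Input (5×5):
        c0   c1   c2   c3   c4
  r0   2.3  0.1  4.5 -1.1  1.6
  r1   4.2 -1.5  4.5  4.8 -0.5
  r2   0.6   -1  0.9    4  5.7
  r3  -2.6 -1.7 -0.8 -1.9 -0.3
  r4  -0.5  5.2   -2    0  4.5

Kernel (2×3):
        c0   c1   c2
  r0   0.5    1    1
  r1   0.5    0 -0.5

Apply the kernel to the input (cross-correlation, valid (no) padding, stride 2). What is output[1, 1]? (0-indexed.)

9.9

The receptive field on the input at this output position is [0.9 4 5.7 / -0.8 -1.9 -0.3]. Elementwise product with the kernel and sum: 0.9·0.5 + 4·1 + 5.7·1 + -0.8·0.5 + -0.3·-0.5.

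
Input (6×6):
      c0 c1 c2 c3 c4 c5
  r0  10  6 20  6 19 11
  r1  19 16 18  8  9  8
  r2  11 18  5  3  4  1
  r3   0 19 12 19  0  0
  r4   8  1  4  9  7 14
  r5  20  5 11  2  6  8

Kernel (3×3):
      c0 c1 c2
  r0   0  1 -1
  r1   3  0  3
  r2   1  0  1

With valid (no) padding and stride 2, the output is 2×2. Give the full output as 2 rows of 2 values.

113 77
61 46

Output[0,0]: The receptive field on the input at this output position is [10 6 20 / 19 16 18 / 11 18 5]. Elementwise product with the kernel and sum: 6·1 + 20·-1 + 19·3 + 18·3 + 11·1 + 5·1.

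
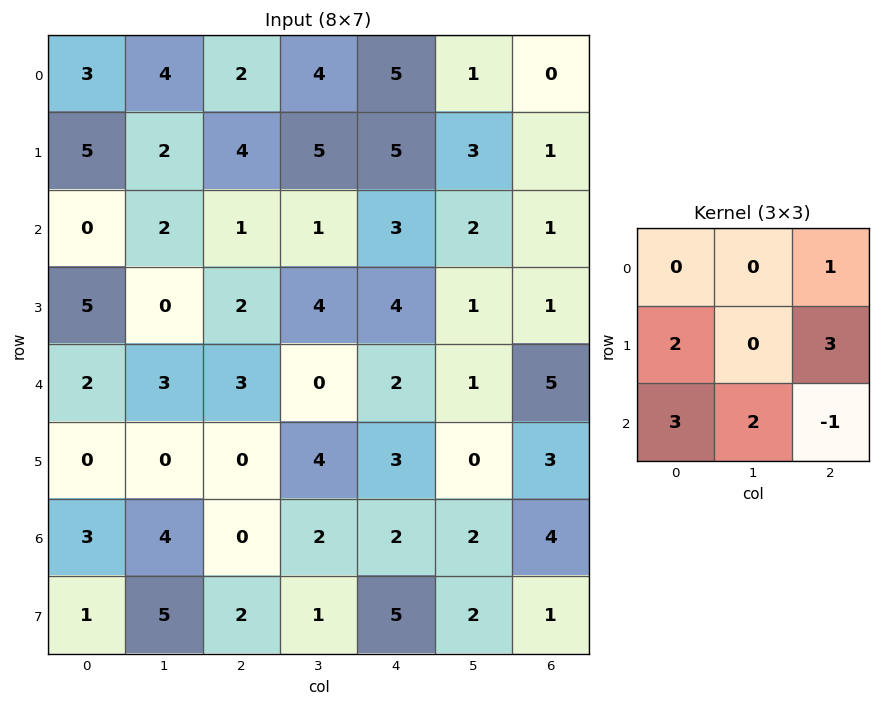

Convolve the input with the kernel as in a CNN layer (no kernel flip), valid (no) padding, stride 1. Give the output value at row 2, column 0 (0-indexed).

The receptive field on the input at this output position is [0 2 1 / 5 0 2 / 2 3 3]. Elementwise product with the kernel and sum: 1·1 + 5·2 + 2·3 + 2·3 + 3·2 + 3·-1.

26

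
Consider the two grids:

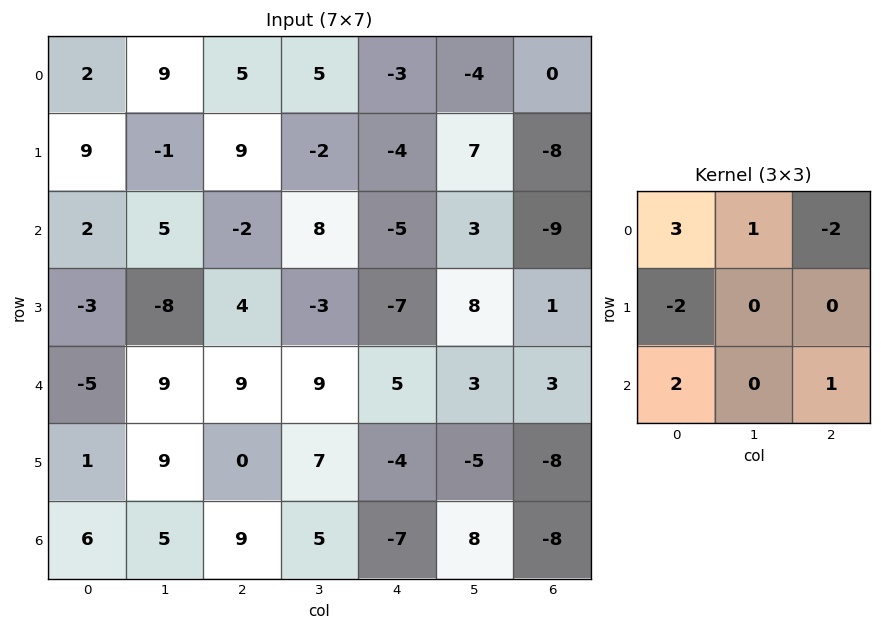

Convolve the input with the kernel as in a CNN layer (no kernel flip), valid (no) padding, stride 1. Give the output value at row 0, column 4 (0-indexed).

-24

The receptive field on the input at this output position is [-3 -4 0 / -4 7 -8 / -5 3 -9]. Elementwise product with the kernel and sum: -3·3 + -4·1 + 0·-2 + -4·-2 + -5·2 + -9·1.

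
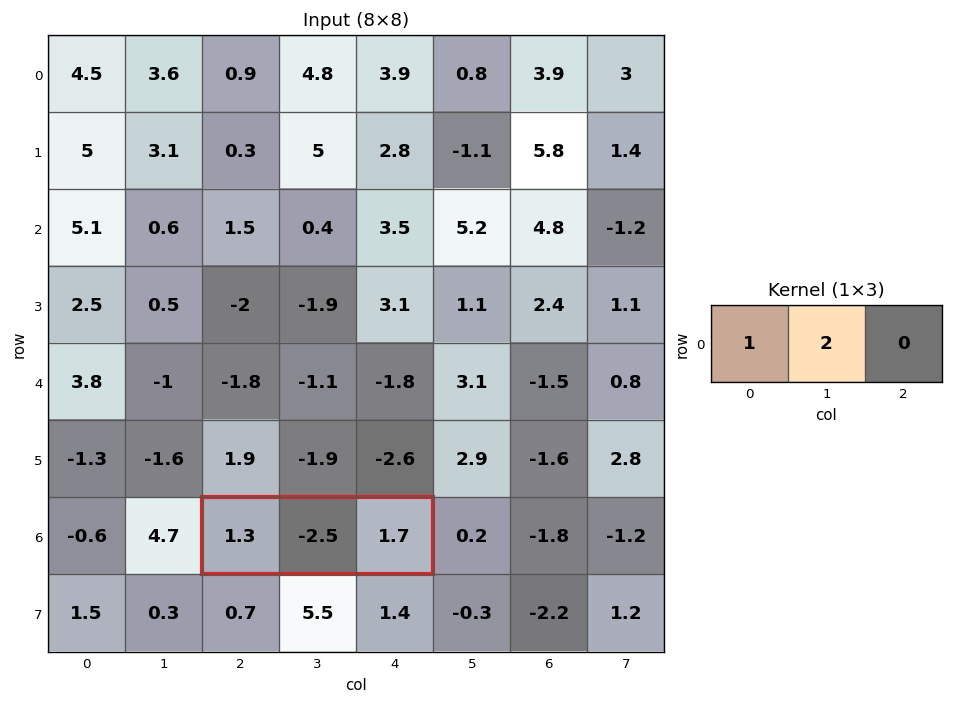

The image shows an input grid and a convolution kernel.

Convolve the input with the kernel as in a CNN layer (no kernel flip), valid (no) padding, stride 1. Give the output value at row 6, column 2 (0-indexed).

The receptive field on the input at this output position is [1.3 -2.5 1.7]. Elementwise product with the kernel and sum: 1.3·1 + -2.5·2.

-3.7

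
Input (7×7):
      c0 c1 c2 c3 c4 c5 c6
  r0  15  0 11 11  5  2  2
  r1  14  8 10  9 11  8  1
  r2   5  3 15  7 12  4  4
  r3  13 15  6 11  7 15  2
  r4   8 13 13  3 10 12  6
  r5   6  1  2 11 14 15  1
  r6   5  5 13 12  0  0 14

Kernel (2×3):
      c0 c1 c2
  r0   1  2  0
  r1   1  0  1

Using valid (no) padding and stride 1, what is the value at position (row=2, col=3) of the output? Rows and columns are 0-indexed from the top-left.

The receptive field on the input at this output position is [7 12 4 / 11 7 15]. Elementwise product with the kernel and sum: 7·1 + 12·2 + 11·1 + 15·1.

57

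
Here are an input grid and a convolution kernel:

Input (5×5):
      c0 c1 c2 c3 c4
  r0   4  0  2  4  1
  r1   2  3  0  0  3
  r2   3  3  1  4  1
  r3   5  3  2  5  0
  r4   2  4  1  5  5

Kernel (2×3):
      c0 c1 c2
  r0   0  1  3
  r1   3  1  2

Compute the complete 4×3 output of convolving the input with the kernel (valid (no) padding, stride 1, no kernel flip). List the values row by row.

15 23 13
17 18 18
28 34 18
21 40 23

Output[0,0]: The receptive field on the input at this output position is [4 0 2 / 2 3 0]. Elementwise product with the kernel and sum: 0·1 + 2·3 + 2·3 + 3·1 + 0·2.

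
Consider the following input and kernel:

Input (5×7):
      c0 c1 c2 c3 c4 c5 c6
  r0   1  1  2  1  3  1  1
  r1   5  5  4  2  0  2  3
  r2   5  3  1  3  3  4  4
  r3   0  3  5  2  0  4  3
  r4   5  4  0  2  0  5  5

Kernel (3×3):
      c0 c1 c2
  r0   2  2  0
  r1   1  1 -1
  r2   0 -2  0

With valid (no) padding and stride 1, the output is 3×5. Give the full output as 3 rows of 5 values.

4 11 6 2 -1
21 9 9 6 -1
6 14 11 10 5

Output[0,0]: The receptive field on the input at this output position is [1 1 2 / 5 5 4 / 5 3 1]. Elementwise product with the kernel and sum: 1·2 + 1·2 + 5·1 + 5·1 + 4·-1 + 3·-2.
Output[0,1]: The receptive field on the input at this output position is [1 2 1 / 5 4 2 / 3 1 3]. Elementwise product with the kernel and sum: 1·2 + 2·2 + 5·1 + 4·1 + 2·-1 + 1·-2.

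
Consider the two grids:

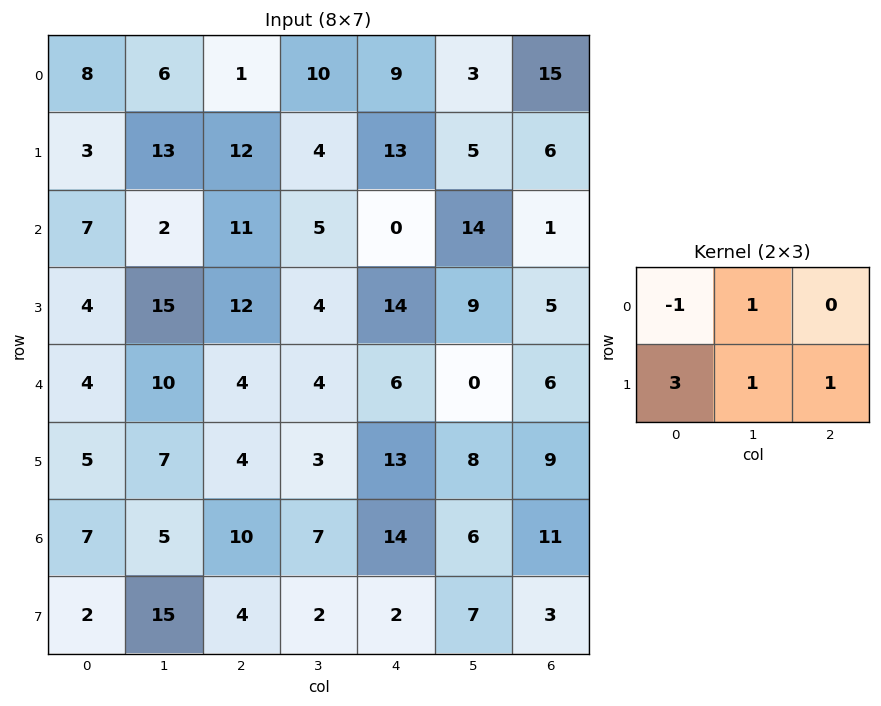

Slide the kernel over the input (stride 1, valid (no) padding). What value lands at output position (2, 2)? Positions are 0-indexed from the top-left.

48

The receptive field on the input at this output position is [11 5 0 / 12 4 14]. Elementwise product with the kernel and sum: 11·-1 + 5·1 + 12·3 + 4·1 + 14·1.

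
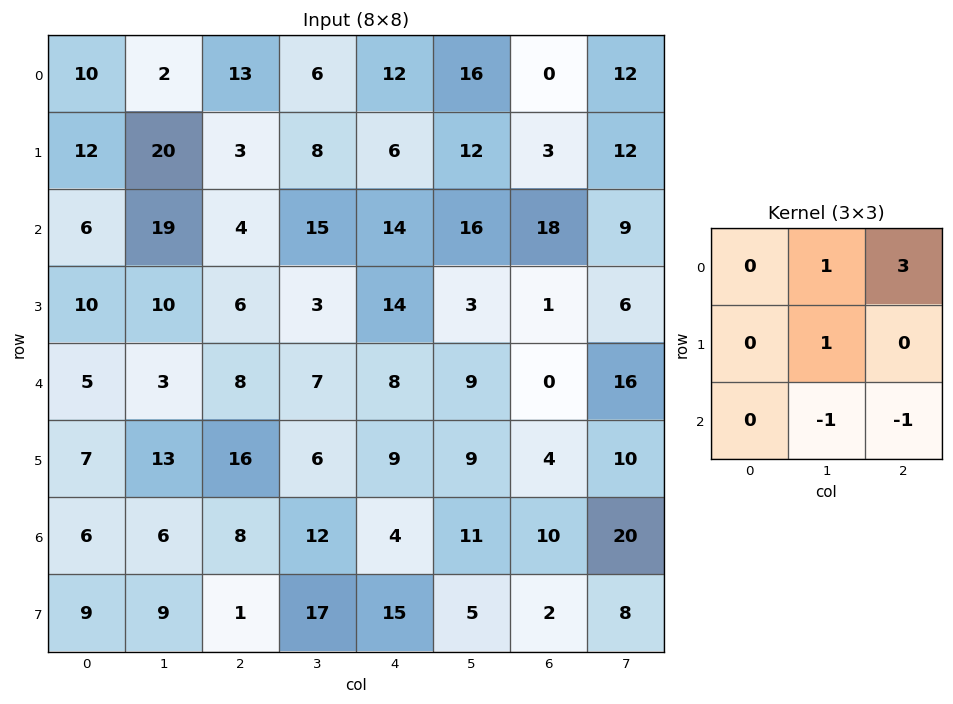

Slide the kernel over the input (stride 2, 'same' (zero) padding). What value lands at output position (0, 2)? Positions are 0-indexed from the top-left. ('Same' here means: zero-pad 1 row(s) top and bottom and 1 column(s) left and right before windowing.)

-6

The receptive field on the zero-padded input at this output position is [0 0 0 / 6 12 16 / 8 6 12]. Elementwise product with the kernel and sum: 0·1 + 0·3 + 12·1 + 6·-1 + 12·-1.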